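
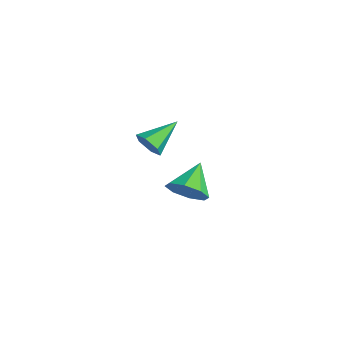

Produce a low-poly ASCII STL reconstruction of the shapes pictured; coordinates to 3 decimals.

solid 
facet normal 0.496 -0.672 -0.549
outer loop
vertex -1.627 -1.777 -1.05
vertex -2.059 -1.412 -1.887
vertex -1.214 -1.209 -1.372
endloop
endfacet
facet normal 0.361 0.247 0.899
outer loop
vertex -1.627 -1.777 -1.05
vertex -1.214 -1.209 -1.372
vertex -2.901 -0.268 -0.953
endloop
endfacet
facet normal 0.496 -0.673 -0.549
outer loop
vertex -1.214 -1.209 -1.372
vertex -2.059 -1.412 -1.887
vertex -1.295 -0.76 -1.996
endloop
endfacet
facet normal 0.517 0.725 0.455
outer loop
vertex -1.214 -1.209 -1.372
vertex -1.295 -0.76 -1.996
vertex -2.901 -0.268 -0.953
endloop
endfacet
facet normal 0.496 -0.673 -0.548
outer loop
vertex -1.295 -0.76 -1.996
vertex -2.059 -1.412 -1.887
vertex -1.823 -0.693 -2.556
endloop
endfacet
facet normal 0.231 0.968 -0.102
outer loop
vertex -1.295 -0.76 -1.996
vertex -1.823 -0.693 -2.556
vertex -2.901 -0.268 -0.953
endloop
endfacet
facet normal 0.496 -0.673 -0.549
outer loop
vertex -1.823 -0.693 -2.556
vertex -2.059 -1.412 -1.887
vertex -2.49 -1.047 -2.724
endloop
endfacet
facet normal -0.331 0.833 -0.443
outer loop
vertex -1.823 -0.693 -2.556
vertex -2.49 -1.047 -2.724
vertex -2.901 -0.268 -0.953
endloop
endfacet
facet normal 0.495 -0.673 -0.549
outer loop
vertex -2.49 -1.047 -2.724
vertex -2.059 -1.412 -1.887
vertex -2.904 -1.614 -2.402
endloop
endfacet
facet normal -0.838 0.401 -0.371
outer loop
vertex -2.49 -1.047 -2.724
vertex -2.904 -1.614 -2.402
vertex -2.901 -0.268 -0.953
endloop
endfacet
facet normal 0.496 -0.672 -0.550
outer loop
vertex -2.904 -1.614 -2.402
vertex -2.059 -1.412 -1.887
vertex -2.822 -2.064 -1.778
endloop
endfacet
facet normal -0.994 -0.078 0.074
outer loop
vertex -2.904 -1.614 -2.402
vertex -2.822 -2.064 -1.778
vertex -2.901 -0.268 -0.953
endloop
endfacet
facet normal 0.496 -0.673 -0.549
outer loop
vertex -2.822 -2.064 -1.778
vertex -2.059 -1.412 -1.887
vertex -2.294 -2.131 -1.218
endloop
endfacet
facet normal -0.708 -0.320 0.629
outer loop
vertex -2.822 -2.064 -1.778
vertex -2.294 -2.131 -1.218
vertex -2.901 -0.268 -0.953
endloop
endfacet
facet normal 0.495 -0.673 -0.549
outer loop
vertex -2.294 -2.131 -1.218
vertex -2.059 -1.412 -1.887
vertex -1.627 -1.777 -1.05
endloop
endfacet
facet normal -0.146 -0.186 0.972
outer loop
vertex -2.294 -2.131 -1.218
vertex -1.627 -1.777 -1.05
vertex -2.901 -0.268 -0.953
endloop
endfacet
facet normal 0.179 -0.886 -0.428
outer loop
vertex 0.502 -4.065 3.017
vertex 0.052 -4.369 3.459
vertex -0.175 -4.119 2.846
endloop
endfacet
facet normal 0.112 0.729 -0.675
outer loop
vertex 0.502 -4.065 3.017
vertex -0.175 -4.119 2.846
vertex -0.252 -2.871 4.181
endloop
endfacet
facet normal 0.179 -0.886 -0.428
outer loop
vertex -0.175 -4.119 2.846
vertex 0.052 -4.369 3.459
vertex -0.625 -4.423 3.288
endloop
endfacet
facet normal -0.762 0.451 -0.465
outer loop
vertex -0.175 -4.119 2.846
vertex -0.625 -4.423 3.288
vertex -0.252 -2.871 4.181
endloop
endfacet
facet normal 0.179 -0.886 -0.428
outer loop
vertex -0.625 -4.423 3.288
vertex 0.052 -4.369 3.459
vertex -0.398 -4.673 3.901
endloop
endfacet
facet normal -0.935 0.021 0.355
outer loop
vertex -0.625 -4.423 3.288
vertex -0.398 -4.673 3.901
vertex -0.252 -2.871 4.181
endloop
endfacet
facet normal 0.179 -0.886 -0.427
outer loop
vertex -0.398 -4.673 3.901
vertex 0.052 -4.369 3.459
vertex 0.278 -4.619 4.073
endloop
endfacet
facet normal -0.235 -0.131 0.963
outer loop
vertex -0.398 -4.673 3.901
vertex 0.278 -4.619 4.073
vertex -0.252 -2.871 4.181
endloop
endfacet
facet normal 0.179 -0.886 -0.427
outer loop
vertex 0.278 -4.619 4.073
vertex 0.052 -4.369 3.459
vertex 0.728 -4.315 3.631
endloop
endfacet
facet normal 0.640 0.148 0.754
outer loop
vertex 0.278 -4.619 4.073
vertex 0.728 -4.315 3.631
vertex -0.252 -2.871 4.181
endloop
endfacet
facet normal 0.179 -0.886 -0.427
outer loop
vertex 0.728 -4.315 3.631
vertex 0.052 -4.369 3.459
vertex 0.502 -4.065 3.017
endloop
endfacet
facet normal 0.814 0.577 -0.065
outer loop
vertex 0.728 -4.315 3.631
vertex 0.502 -4.065 3.017
vertex -0.252 -2.871 4.181
endloop
endfacet

endsolid


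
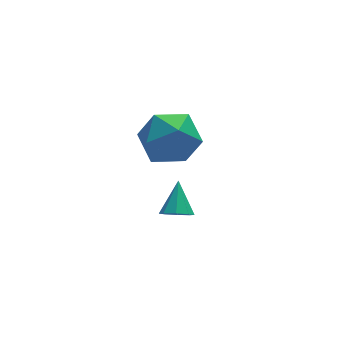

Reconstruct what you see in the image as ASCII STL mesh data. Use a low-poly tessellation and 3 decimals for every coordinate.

solid 
facet normal -0.296 -0.683 -0.667
outer loop
vertex -2.647 -2.091 0.677
vertex -2.908 -1.684 0.376
vertex -2.386 -1.912 0.378
endloop
endfacet
facet normal 0.800 -0.296 0.521
outer loop
vertex -2.647 -2.091 0.677
vertex -2.386 -1.912 0.378
vertex -2.532 -0.816 1.224
endloop
endfacet
facet normal -0.296 -0.683 -0.667
outer loop
vertex -2.386 -1.912 0.378
vertex -2.908 -1.684 0.376
vertex -2.43 -1.599 0.077
endloop
endfacet
facet normal 0.991 0.135 -0.004
outer loop
vertex -2.386 -1.912 0.378
vertex -2.43 -1.599 0.077
vertex -2.532 -0.816 1.224
endloop
endfacet
facet normal -0.296 -0.683 -0.668
outer loop
vertex -2.43 -1.599 0.077
vertex -2.908 -1.684 0.376
vertex -2.755 -1.336 -0.048
endloop
endfacet
facet normal 0.666 0.642 -0.379
outer loop
vertex -2.43 -1.599 0.077
vertex -2.755 -1.336 -0.048
vertex -2.532 -0.816 1.224
endloop
endfacet
facet normal -0.297 -0.683 -0.668
outer loop
vertex -2.755 -1.336 -0.048
vertex -2.908 -1.684 0.376
vertex -3.169 -1.276 0.075
endloop
endfacet
facet normal 0.021 0.924 -0.381
outer loop
vertex -2.755 -1.336 -0.048
vertex -3.169 -1.276 0.075
vertex -2.532 -0.816 1.224
endloop
endfacet
facet normal -0.295 -0.682 -0.669
outer loop
vertex -3.169 -1.276 0.075
vertex -2.908 -1.684 0.376
vertex -3.43 -1.456 0.374
endloop
endfacet
facet normal -0.575 0.818 -0.009
outer loop
vertex -3.169 -1.276 0.075
vertex -3.43 -1.456 0.374
vertex -2.532 -0.816 1.224
endloop
endfacet
facet normal -0.296 -0.683 -0.667
outer loop
vertex -3.43 -1.456 0.374
vertex -2.908 -1.684 0.376
vertex -3.386 -1.769 0.675
endloop
endfacet
facet normal -0.764 0.388 0.515
outer loop
vertex -3.43 -1.456 0.374
vertex -3.386 -1.769 0.675
vertex -2.532 -0.816 1.224
endloop
endfacet
facet normal -0.295 -0.684 -0.667
outer loop
vertex -3.386 -1.769 0.675
vertex -2.908 -1.684 0.376
vertex -3.061 -2.032 0.801
endloop
endfacet
facet normal -0.440 -0.118 0.890
outer loop
vertex -3.386 -1.769 0.675
vertex -3.061 -2.032 0.801
vertex -2.532 -0.816 1.224
endloop
endfacet
facet normal -0.297 -0.684 -0.667
outer loop
vertex -3.061 -2.032 0.801
vertex -2.908 -1.684 0.376
vertex -2.647 -2.091 0.677
endloop
endfacet
facet normal 0.210 -0.401 0.892
outer loop
vertex -3.061 -2.032 0.801
vertex -2.647 -2.091 0.677
vertex -2.532 -0.816 1.224
endloop
endfacet
facet normal -0.423 0.828 0.368
outer loop
vertex -2.628 3.005 0.337
vertex -2.087 2.804 1.412
vertex -1.523 3.471 0.56
endloop
endfacet
facet normal -0.309 0.891 -0.333
outer loop
vertex -2.628 3.005 0.337
vertex -1.523 3.471 0.56
vertex -1.77 2.979 -0.528
endloop
endfacet
facet normal -0.656 0.363 -0.662
outer loop
vertex -2.628 3.005 0.337
vertex -1.77 2.979 -0.528
vertex -2.486 2.008 -0.35
endloop
endfacet
facet normal -0.986 -0.028 -0.164
outer loop
vertex -2.628 3.005 0.337
vertex -2.486 2.008 -0.35
vertex -2.682 1.9 0.849
endloop
endfacet
facet normal -0.842 0.260 0.472
outer loop
vertex -2.628 3.005 0.337
vertex -2.682 1.9 0.849
vertex -2.087 2.804 1.412
endloop
endfacet
facet normal 0.391 0.802 -0.451
outer loop
vertex -1.77 2.979 -0.528
vertex -1.523 3.471 0.56
vertex -0.698 2.76 0.011
endloop
endfacet
facet normal 0.205 0.700 0.684
outer loop
vertex -1.523 3.471 0.56
vertex -2.087 2.804 1.412
vertex -0.894 2.652 1.21
endloop
endfacet
facet normal -0.474 -0.219 0.853
outer loop
vertex -2.087 2.804 1.412
vertex -2.682 1.9 0.849
vertex -1.61 1.681 1.388
endloop
endfacet
facet normal -0.708 -0.684 -0.177
outer loop
vertex -2.682 1.9 0.849
vertex -2.486 2.008 -0.35
vertex -1.857 1.189 0.3
endloop
endfacet
facet normal -0.173 -0.053 -0.983
outer loop
vertex -2.486 2.008 -0.35
vertex -1.77 2.979 -0.528
vertex -1.293 1.856 -0.552
endloop
endfacet
facet normal 0.986 0.028 0.164
outer loop
vertex -0.752 1.655 0.523
vertex -0.698 2.76 0.011
vertex -0.894 2.652 1.21
endloop
endfacet
facet normal 0.656 -0.363 0.662
outer loop
vertex -0.752 1.655 0.523
vertex -0.894 2.652 1.21
vertex -1.61 1.681 1.388
endloop
endfacet
facet normal 0.309 -0.891 0.333
outer loop
vertex -0.752 1.655 0.523
vertex -1.61 1.681 1.388
vertex -1.857 1.189 0.3
endloop
endfacet
facet normal 0.423 -0.828 -0.368
outer loop
vertex -0.752 1.655 0.523
vertex -1.857 1.189 0.3
vertex -1.293 1.856 -0.552
endloop
endfacet
facet normal 0.842 -0.260 -0.472
outer loop
vertex -0.752 1.655 0.523
vertex -1.293 1.856 -0.552
vertex -0.698 2.76 0.011
endloop
endfacet
facet normal 0.708 0.684 0.177
outer loop
vertex -0.894 2.652 1.21
vertex -0.698 2.76 0.011
vertex -1.523 3.471 0.56
endloop
endfacet
facet normal 0.173 0.053 0.983
outer loop
vertex -1.61 1.681 1.388
vertex -0.894 2.652 1.21
vertex -2.087 2.804 1.412
endloop
endfacet
facet normal -0.391 -0.802 0.451
outer loop
vertex -1.857 1.189 0.3
vertex -1.61 1.681 1.388
vertex -2.682 1.9 0.849
endloop
endfacet
facet normal -0.205 -0.700 -0.684
outer loop
vertex -1.293 1.856 -0.552
vertex -1.857 1.189 0.3
vertex -2.486 2.008 -0.35
endloop
endfacet
facet normal 0.474 0.219 -0.853
outer loop
vertex -0.698 2.76 0.011
vertex -1.293 1.856 -0.552
vertex -1.77 2.979 -0.528
endloop
endfacet

endsolid


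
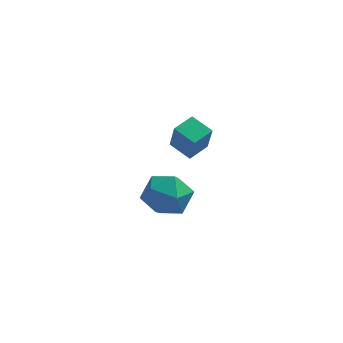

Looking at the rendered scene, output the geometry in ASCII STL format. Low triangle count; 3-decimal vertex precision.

solid 
facet normal -0.813 0.459 0.358
outer loop
vertex -0.777 0.339 1.441
vertex -0.242 1.121 1.652
vertex -1.035 0.852 0.197
endloop
endfacet
facet normal -0.551 -0.805 -0.218
outer loop
vertex -0.198 0.379 -0.172
vertex -0.777 0.339 1.441
vertex -1.035 0.852 0.197
endloop
endfacet
facet normal -0.813 0.459 0.358
outer loop
vertex -1.035 0.852 0.197
vertex -0.242 1.121 1.652
vertex -0.501 1.633 0.408
endloop
endfacet
facet normal -0.189 0.374 -0.908
outer loop
vertex -0.501 1.633 0.408
vertex -0.198 0.379 -0.172
vertex -1.035 0.852 0.197
endloop
endfacet
facet normal 0.189 -0.374 0.908
outer loop
vertex -0.777 0.339 1.441
vertex 0.595 0.648 1.283
vertex -0.242 1.121 1.652
endloop
endfacet
facet normal -0.550 -0.806 -0.217
outer loop
vertex 0.061 -0.133 1.072
vertex -0.777 0.339 1.441
vertex -0.198 0.379 -0.172
endloop
endfacet
facet normal 0.189 -0.374 0.908
outer loop
vertex 0.061 -0.133 1.072
vertex 0.595 0.648 1.283
vertex -0.777 0.339 1.441
endloop
endfacet
facet normal 0.551 0.806 0.217
outer loop
vertex -0.242 1.121 1.652
vertex 0.595 0.648 1.283
vertex -0.501 1.633 0.408
endloop
endfacet
facet normal -0.189 0.374 -0.908
outer loop
vertex 0.337 1.161 0.039
vertex -0.198 0.379 -0.172
vertex -0.501 1.633 0.408
endloop
endfacet
facet normal 0.550 0.806 0.218
outer loop
vertex -0.501 1.633 0.408
vertex 0.595 0.648 1.283
vertex 0.337 1.161 0.039
endloop
endfacet
facet normal 0.813 -0.459 -0.358
outer loop
vertex 0.337 1.161 0.039
vertex 0.061 -0.133 1.072
vertex -0.198 0.379 -0.172
endloop
endfacet
facet normal 0.813 -0.459 -0.358
outer loop
vertex 0.595 0.648 1.283
vertex 0.061 -0.133 1.072
vertex 0.337 1.161 0.039
endloop
endfacet
facet normal -0.893 0.450 -0.002
outer loop
vertex -1.935 2.996 -4.116
vertex -2.429 2.018 -3.861
vertex -2.084 2.705 -3.039
endloop
endfacet
facet normal -0.379 0.905 0.192
outer loop
vertex -1.935 2.996 -4.116
vertex -2.084 2.705 -3.039
vertex -1.117 3.179 -3.365
endloop
endfacet
facet normal 0.100 0.936 -0.337
outer loop
vertex -1.935 2.996 -4.116
vertex -1.117 3.179 -3.365
vertex -0.864 2.784 -4.387
endloop
endfacet
facet normal -0.118 0.500 -0.858
outer loop
vertex -1.935 2.996 -4.116
vertex -0.864 2.784 -4.387
vertex -1.674 2.067 -4.694
endloop
endfacet
facet normal -0.732 0.200 -0.652
outer loop
vertex -1.935 2.996 -4.116
vertex -1.674 2.067 -4.694
vertex -2.429 2.018 -3.861
endloop
endfacet
facet normal -0.053 0.637 0.769
outer loop
vertex -1.117 3.179 -3.365
vertex -2.084 2.705 -3.039
vertex -1.106 2.313 -2.646
endloop
endfacet
facet normal -0.885 -0.099 0.454
outer loop
vertex -2.084 2.705 -3.039
vertex -2.429 2.018 -3.861
vertex -1.916 1.596 -2.953
endloop
endfacet
facet normal -0.625 -0.503 -0.596
outer loop
vertex -2.429 2.018 -3.861
vertex -1.674 2.067 -4.694
vertex -1.663 1.201 -3.975
endloop
endfacet
facet normal 0.367 -0.017 -0.930
outer loop
vertex -1.674 2.067 -4.694
vertex -0.864 2.784 -4.387
vertex -0.696 1.675 -4.301
endloop
endfacet
facet normal 0.721 0.688 -0.087
outer loop
vertex -0.864 2.784 -4.387
vertex -1.117 3.179 -3.365
vertex -0.351 2.362 -3.479
endloop
endfacet
facet normal 0.118 -0.500 0.858
outer loop
vertex -0.845 1.384 -3.224
vertex -1.106 2.313 -2.646
vertex -1.916 1.596 -2.953
endloop
endfacet
facet normal -0.100 -0.936 0.337
outer loop
vertex -0.845 1.384 -3.224
vertex -1.916 1.596 -2.953
vertex -1.663 1.201 -3.975
endloop
endfacet
facet normal 0.379 -0.905 -0.192
outer loop
vertex -0.845 1.384 -3.224
vertex -1.663 1.201 -3.975
vertex -0.696 1.675 -4.301
endloop
endfacet
facet normal 0.893 -0.450 0.002
outer loop
vertex -0.845 1.384 -3.224
vertex -0.696 1.675 -4.301
vertex -0.351 2.362 -3.479
endloop
endfacet
facet normal 0.732 -0.200 0.652
outer loop
vertex -0.845 1.384 -3.224
vertex -0.351 2.362 -3.479
vertex -1.106 2.313 -2.646
endloop
endfacet
facet normal -0.367 0.017 0.930
outer loop
vertex -1.916 1.596 -2.953
vertex -1.106 2.313 -2.646
vertex -2.084 2.705 -3.039
endloop
endfacet
facet normal -0.721 -0.688 0.087
outer loop
vertex -1.663 1.201 -3.975
vertex -1.916 1.596 -2.953
vertex -2.429 2.018 -3.861
endloop
endfacet
facet normal 0.053 -0.637 -0.769
outer loop
vertex -0.696 1.675 -4.301
vertex -1.663 1.201 -3.975
vertex -1.674 2.067 -4.694
endloop
endfacet
facet normal 0.885 0.099 -0.454
outer loop
vertex -0.351 2.362 -3.479
vertex -0.696 1.675 -4.301
vertex -0.864 2.784 -4.387
endloop
endfacet
facet normal 0.625 0.503 0.596
outer loop
vertex -1.106 2.313 -2.646
vertex -0.351 2.362 -3.479
vertex -1.117 3.179 -3.365
endloop
endfacet

endsolid


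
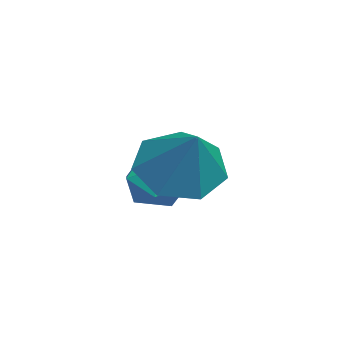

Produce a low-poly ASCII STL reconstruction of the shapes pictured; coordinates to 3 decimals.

solid 
facet normal -0.674 -0.193 -0.713
outer loop
vertex 2.31 2.452 -0.536
vertex 1.739 2.823 -0.097
vertex 2.236 3.141 -0.653
endloop
endfacet
facet normal 0.967 0.062 -0.247
outer loop
vertex 2.31 2.452 -0.536
vertex 2.236 3.141 -0.653
vertex 2.621 3.077 0.837
endloop
endfacet
facet normal -0.674 -0.194 -0.713
outer loop
vertex 2.236 3.141 -0.653
vertex 1.739 2.823 -0.097
vertex 1.787 3.591 -0.351
endloop
endfacet
facet normal 0.654 0.744 -0.137
outer loop
vertex 2.236 3.141 -0.653
vertex 1.787 3.591 -0.351
vertex 2.621 3.077 0.837
endloop
endfacet
facet normal -0.674 -0.194 -0.713
outer loop
vertex 1.787 3.591 -0.351
vertex 1.739 2.823 -0.097
vertex 1.303 3.463 0.141
endloop
endfacet
facet normal 0.096 0.936 0.338
outer loop
vertex 1.787 3.591 -0.351
vertex 1.303 3.463 0.141
vertex 2.621 3.077 0.837
endloop
endfacet
facet normal -0.673 -0.193 -0.714
outer loop
vertex 1.303 3.463 0.141
vertex 1.739 2.823 -0.097
vertex 1.146 2.853 0.454
endloop
endfacet
facet normal -0.288 0.495 0.820
outer loop
vertex 1.303 3.463 0.141
vertex 1.146 2.853 0.454
vertex 2.621 3.077 0.837
endloop
endfacet
facet normal -0.673 -0.194 -0.714
outer loop
vertex 1.146 2.853 0.454
vertex 1.739 2.823 -0.097
vertex 1.436 2.221 0.352
endloop
endfacet
facet normal -0.208 -0.248 0.946
outer loop
vertex 1.146 2.853 0.454
vertex 1.436 2.221 0.352
vertex 2.621 3.077 0.837
endloop
endfacet
facet normal -0.674 -0.193 -0.713
outer loop
vertex 1.436 2.221 0.352
vertex 1.739 2.823 -0.097
vertex 1.954 2.043 -0.089
endloop
endfacet
facet normal 0.276 -0.734 0.621
outer loop
vertex 1.436 2.221 0.352
vertex 1.954 2.043 -0.089
vertex 2.621 3.077 0.837
endloop
endfacet
facet normal -0.674 -0.193 -0.713
outer loop
vertex 1.954 2.043 -0.089
vertex 1.739 2.823 -0.097
vertex 2.31 2.452 -0.536
endloop
endfacet
facet normal 0.798 -0.596 0.090
outer loop
vertex 1.954 2.043 -0.089
vertex 2.31 2.452 -0.536
vertex 2.621 3.077 0.837
endloop
endfacet
facet normal 0.088 0.131 0.987
outer loop
vertex 0.338 2.849 -0.439
vertex 0.318 2.214 -0.353
vertex 0.881 2.507 -0.442
endloop
endfacet
facet normal 0.416 0.654 0.632
outer loop
vertex 0.338 2.849 -0.439
vertex 0.881 2.507 -0.442
vertex 0.795 2.976 -0.871
endloop
endfacet
facet normal -0.068 0.974 0.215
outer loop
vertex 0.338 2.849 -0.439
vertex 0.795 2.976 -0.871
vertex 0.179 2.972 -1.048
endloop
endfacet
facet normal -0.694 0.648 0.312
outer loop
vertex 0.338 2.849 -0.439
vertex 0.179 2.972 -1.048
vertex -0.117 2.501 -0.728
endloop
endfacet
facet normal -0.599 0.126 0.791
outer loop
vertex 0.338 2.849 -0.439
vertex -0.117 2.501 -0.728
vertex 0.318 2.214 -0.353
endloop
endfacet
facet normal 0.909 0.359 0.210
outer loop
vertex 0.795 2.976 -0.871
vertex 0.881 2.507 -0.442
vertex 1.057 2.419 -1.052
endloop
endfacet
facet normal 0.379 -0.489 0.786
outer loop
vertex 0.881 2.507 -0.442
vertex 0.318 2.214 -0.353
vertex 0.761 1.948 -0.732
endloop
endfacet
facet normal -0.731 -0.496 0.468
outer loop
vertex 0.318 2.214 -0.353
vertex -0.117 2.501 -0.728
vertex 0.145 1.944 -0.909
endloop
endfacet
facet normal -0.886 0.349 -0.306
outer loop
vertex -0.117 2.501 -0.728
vertex 0.179 2.972 -1.048
vertex 0.059 2.413 -1.338
endloop
endfacet
facet normal 0.128 0.876 -0.465
outer loop
vertex 0.179 2.972 -1.048
vertex 0.795 2.976 -0.871
vertex 0.622 2.706 -1.427
endloop
endfacet
facet normal 0.694 -0.648 -0.312
outer loop
vertex 0.602 2.071 -1.341
vertex 1.057 2.419 -1.052
vertex 0.761 1.948 -0.732
endloop
endfacet
facet normal 0.068 -0.974 -0.215
outer loop
vertex 0.602 2.071 -1.341
vertex 0.761 1.948 -0.732
vertex 0.145 1.944 -0.909
endloop
endfacet
facet normal -0.416 -0.654 -0.632
outer loop
vertex 0.602 2.071 -1.341
vertex 0.145 1.944 -0.909
vertex 0.059 2.413 -1.338
endloop
endfacet
facet normal -0.088 -0.131 -0.987
outer loop
vertex 0.602 2.071 -1.341
vertex 0.059 2.413 -1.338
vertex 0.622 2.706 -1.427
endloop
endfacet
facet normal 0.599 -0.126 -0.791
outer loop
vertex 0.602 2.071 -1.341
vertex 0.622 2.706 -1.427
vertex 1.057 2.419 -1.052
endloop
endfacet
facet normal 0.886 -0.349 0.306
outer loop
vertex 0.761 1.948 -0.732
vertex 1.057 2.419 -1.052
vertex 0.881 2.507 -0.442
endloop
endfacet
facet normal -0.128 -0.876 0.465
outer loop
vertex 0.145 1.944 -0.909
vertex 0.761 1.948 -0.732
vertex 0.318 2.214 -0.353
endloop
endfacet
facet normal -0.909 -0.359 -0.210
outer loop
vertex 0.059 2.413 -1.338
vertex 0.145 1.944 -0.909
vertex -0.117 2.501 -0.728
endloop
endfacet
facet normal -0.379 0.489 -0.786
outer loop
vertex 0.622 2.706 -1.427
vertex 0.059 2.413 -1.338
vertex 0.179 2.972 -1.048
endloop
endfacet
facet normal 0.731 0.496 -0.468
outer loop
vertex 1.057 2.419 -1.052
vertex 0.622 2.706 -1.427
vertex 0.795 2.976 -0.871
endloop
endfacet

endsolid


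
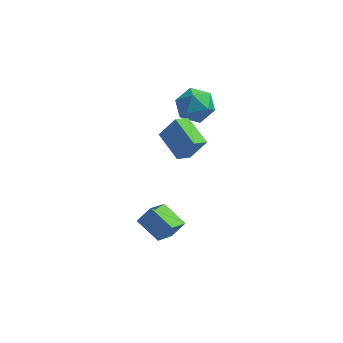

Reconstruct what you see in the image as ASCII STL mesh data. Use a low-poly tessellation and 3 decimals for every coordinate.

solid 
facet normal -0.571 0.174 0.802
outer loop
vertex 1.438 4.504 3.571
vertex 0.788 3.57 3.311
vertex 1.723 3.457 4.001
endloop
endfacet
facet normal 0.097 0.401 0.911
outer loop
vertex 1.438 4.504 3.571
vertex 1.723 3.457 4.001
vertex 2.556 4.169 3.599
endloop
endfacet
facet normal 0.253 0.879 0.405
outer loop
vertex 1.438 4.504 3.571
vertex 2.556 4.169 3.599
vertex 2.136 4.722 2.661
endloop
endfacet
facet normal -0.318 0.948 -0.017
outer loop
vertex 1.438 4.504 3.571
vertex 2.136 4.722 2.661
vertex 1.043 4.352 2.483
endloop
endfacet
facet normal -0.828 0.512 0.229
outer loop
vertex 1.438 4.504 3.571
vertex 1.043 4.352 2.483
vertex 0.788 3.57 3.311
endloop
endfacet
facet normal 0.535 -0.157 0.830
outer loop
vertex 2.556 4.169 3.599
vertex 1.723 3.457 4.001
vertex 2.597 3.028 3.357
endloop
endfacet
facet normal -0.546 -0.523 0.654
outer loop
vertex 1.723 3.457 4.001
vertex 0.788 3.57 3.311
vertex 1.504 2.658 3.179
endloop
endfacet
facet normal -0.961 0.024 -0.274
outer loop
vertex 0.788 3.57 3.311
vertex 1.043 4.352 2.483
vertex 1.084 3.211 2.241
endloop
endfacet
facet normal -0.137 0.728 -0.671
outer loop
vertex 1.043 4.352 2.483
vertex 2.136 4.722 2.661
vertex 1.917 3.923 1.839
endloop
endfacet
facet normal 0.787 0.616 0.011
outer loop
vertex 2.136 4.722 2.661
vertex 2.556 4.169 3.599
vertex 2.852 3.81 2.529
endloop
endfacet
facet normal 0.318 -0.948 0.017
outer loop
vertex 2.202 2.876 2.269
vertex 2.597 3.028 3.357
vertex 1.504 2.658 3.179
endloop
endfacet
facet normal -0.253 -0.879 -0.405
outer loop
vertex 2.202 2.876 2.269
vertex 1.504 2.658 3.179
vertex 1.084 3.211 2.241
endloop
endfacet
facet normal -0.097 -0.401 -0.911
outer loop
vertex 2.202 2.876 2.269
vertex 1.084 3.211 2.241
vertex 1.917 3.923 1.839
endloop
endfacet
facet normal 0.571 -0.174 -0.802
outer loop
vertex 2.202 2.876 2.269
vertex 1.917 3.923 1.839
vertex 2.852 3.81 2.529
endloop
endfacet
facet normal 0.828 -0.512 -0.229
outer loop
vertex 2.202 2.876 2.269
vertex 2.852 3.81 2.529
vertex 2.597 3.028 3.357
endloop
endfacet
facet normal 0.137 -0.728 0.671
outer loop
vertex 1.504 2.658 3.179
vertex 2.597 3.028 3.357
vertex 1.723 3.457 4.001
endloop
endfacet
facet normal -0.787 -0.616 -0.011
outer loop
vertex 1.084 3.211 2.241
vertex 1.504 2.658 3.179
vertex 0.788 3.57 3.311
endloop
endfacet
facet normal -0.535 0.157 -0.830
outer loop
vertex 1.917 3.923 1.839
vertex 1.084 3.211 2.241
vertex 1.043 4.352 2.483
endloop
endfacet
facet normal 0.546 0.523 -0.654
outer loop
vertex 2.852 3.81 2.529
vertex 1.917 3.923 1.839
vertex 2.136 4.722 2.661
endloop
endfacet
facet normal 0.961 -0.024 0.274
outer loop
vertex 2.597 3.028 3.357
vertex 2.852 3.81 2.529
vertex 2.556 4.169 3.599
endloop
endfacet
facet normal -0.591 -0.388 -0.707
outer loop
vertex -0.537 -0.862 -2.969
vertex -0.07 0.633 -4.18
vertex 0.728 -1.728 -3.551
endloop
endfacet
facet normal -0.235 -0.755 0.612
outer loop
vertex 1.39 -1.293 -2.76
vertex -0.537 -0.862 -2.969
vertex 0.728 -1.728 -3.551
endloop
endfacet
facet normal -0.591 -0.388 -0.707
outer loop
vertex 0.728 -1.728 -3.551
vertex -0.07 0.633 -4.18
vertex 1.195 -0.233 -4.763
endloop
endfacet
facet normal 0.771 -0.529 -0.355
outer loop
vertex 1.195 -0.233 -4.763
vertex 1.39 -1.293 -2.76
vertex 0.728 -1.728 -3.551
endloop
endfacet
facet normal -0.771 0.528 0.355
outer loop
vertex -0.537 -0.862 -2.969
vertex 0.592 1.068 -3.389
vertex -0.07 0.633 -4.18
endloop
endfacet
facet normal -0.235 -0.755 0.612
outer loop
vertex 0.125 -0.427 -2.177
vertex -0.537 -0.862 -2.969
vertex 1.39 -1.293 -2.76
endloop
endfacet
facet normal -0.771 0.528 0.355
outer loop
vertex 0.125 -0.427 -2.177
vertex 0.592 1.068 -3.389
vertex -0.537 -0.862 -2.969
endloop
endfacet
facet normal 0.235 0.755 -0.612
outer loop
vertex -0.07 0.633 -4.18
vertex 0.592 1.068 -3.389
vertex 1.195 -0.233 -4.763
endloop
endfacet
facet normal 0.771 -0.528 -0.355
outer loop
vertex 1.857 0.202 -3.971
vertex 1.39 -1.293 -2.76
vertex 1.195 -0.233 -4.763
endloop
endfacet
facet normal 0.236 0.755 -0.612
outer loop
vertex 1.195 -0.233 -4.763
vertex 0.592 1.068 -3.389
vertex 1.857 0.202 -3.971
endloop
endfacet
facet normal 0.591 0.388 0.707
outer loop
vertex 1.857 0.202 -3.971
vertex 0.125 -0.427 -2.177
vertex 1.39 -1.293 -2.76
endloop
endfacet
facet normal 0.591 0.388 0.707
outer loop
vertex 0.592 1.068 -3.389
vertex 0.125 -0.427 -2.177
vertex 1.857 0.202 -3.971
endloop
endfacet
facet normal -0.554 -0.141 -0.820
outer loop
vertex 1.403 0.292 1.639
vertex 0.236 1.628 2.197
vertex 1.972 1.0 1.133
endloop
endfacet
facet normal 0.627 -0.719 -0.300
outer loop
vertex 2.804 1.212 2.363
vertex 1.403 0.292 1.639
vertex 1.972 1.0 1.133
endloop
endfacet
facet normal -0.554 -0.142 -0.820
outer loop
vertex 1.972 1.0 1.133
vertex 0.236 1.628 2.197
vertex 0.805 2.336 1.69
endloop
endfacet
facet normal 0.547 0.681 -0.487
outer loop
vertex 0.805 2.336 1.69
vertex 2.804 1.212 2.363
vertex 1.972 1.0 1.133
endloop
endfacet
facet normal -0.547 -0.681 0.487
outer loop
vertex 1.403 0.292 1.639
vertex 1.068 1.84 3.427
vertex 0.236 1.628 2.197
endloop
endfacet
facet normal 0.627 -0.719 -0.300
outer loop
vertex 2.235 0.504 2.87
vertex 1.403 0.292 1.639
vertex 2.804 1.212 2.363
endloop
endfacet
facet normal -0.547 -0.681 0.487
outer loop
vertex 2.235 0.504 2.87
vertex 1.068 1.84 3.427
vertex 1.403 0.292 1.639
endloop
endfacet
facet normal -0.627 0.719 0.300
outer loop
vertex 0.236 1.628 2.197
vertex 1.068 1.84 3.427
vertex 0.805 2.336 1.69
endloop
endfacet
facet normal 0.547 0.681 -0.487
outer loop
vertex 1.637 2.548 2.921
vertex 2.804 1.212 2.363
vertex 0.805 2.336 1.69
endloop
endfacet
facet normal -0.627 0.719 0.300
outer loop
vertex 0.805 2.336 1.69
vertex 1.068 1.84 3.427
vertex 1.637 2.548 2.921
endloop
endfacet
facet normal 0.554 0.142 0.820
outer loop
vertex 1.637 2.548 2.921
vertex 2.235 0.504 2.87
vertex 2.804 1.212 2.363
endloop
endfacet
facet normal 0.554 0.142 0.821
outer loop
vertex 1.068 1.84 3.427
vertex 2.235 0.504 2.87
vertex 1.637 2.548 2.921
endloop
endfacet

endsolid


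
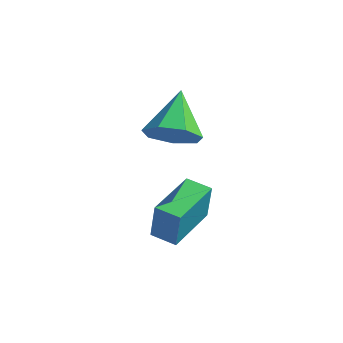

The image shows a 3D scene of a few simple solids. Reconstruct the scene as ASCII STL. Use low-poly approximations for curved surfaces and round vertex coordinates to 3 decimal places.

solid 
facet normal 0.299 -0.762 -0.574
outer loop
vertex 2.964 1.18 -0.723
vertex 2.491 0.61 -0.212
vertex 2.225 1.058 -0.946
endloop
endfacet
facet normal -0.015 0.897 -0.442
outer loop
vertex 2.964 1.18 -0.723
vertex 2.225 1.058 -0.946
vertex 1.989 1.89 0.752
endloop
endfacet
facet normal 0.300 -0.762 -0.574
outer loop
vertex 2.225 1.058 -0.946
vertex 2.491 0.61 -0.212
vertex 1.687 0.598 -0.616
endloop
endfacet
facet normal -0.725 0.574 -0.382
outer loop
vertex 2.225 1.058 -0.946
vertex 1.687 0.598 -0.616
vertex 1.989 1.89 0.752
endloop
endfacet
facet normal 0.300 -0.762 -0.574
outer loop
vertex 1.687 0.598 -0.616
vertex 2.491 0.61 -0.212
vertex 1.754 0.147 0.018
endloop
endfacet
facet normal -0.986 0.069 0.153
outer loop
vertex 1.687 0.598 -0.616
vertex 1.754 0.147 0.018
vertex 1.989 1.89 0.752
endloop
endfacet
facet normal 0.299 -0.762 -0.575
outer loop
vertex 1.754 0.147 0.018
vertex 2.491 0.61 -0.212
vertex 2.377 0.044 0.479
endloop
endfacet
facet normal -0.603 -0.239 0.761
outer loop
vertex 1.754 0.147 0.018
vertex 2.377 0.044 0.479
vertex 1.989 1.89 0.752
endloop
endfacet
facet normal 0.299 -0.762 -0.575
outer loop
vertex 2.377 0.044 0.479
vertex 2.491 0.61 -0.212
vertex 3.085 0.367 0.419
endloop
endfacet
facet normal 0.137 -0.117 0.984
outer loop
vertex 2.377 0.044 0.479
vertex 3.085 0.367 0.419
vertex 1.989 1.89 0.752
endloop
endfacet
facet normal 0.299 -0.762 -0.575
outer loop
vertex 3.085 0.367 0.419
vertex 2.491 0.61 -0.212
vertex 3.347 0.873 -0.116
endloop
endfacet
facet normal 0.674 0.342 0.654
outer loop
vertex 3.085 0.367 0.419
vertex 3.347 0.873 -0.116
vertex 1.989 1.89 0.752
endloop
endfacet
facet normal 0.299 -0.762 -0.574
outer loop
vertex 3.347 0.873 -0.116
vertex 2.491 0.61 -0.212
vertex 2.964 1.18 -0.723
endloop
endfacet
facet normal 0.607 0.794 0.019
outer loop
vertex 3.347 0.873 -0.116
vertex 2.964 1.18 -0.723
vertex 1.989 1.89 0.752
endloop
endfacet
facet normal -0.993 -0.031 0.117
outer loop
vertex 2.552 -0.432 -2.649
vertex 2.498 1.377 -2.631
vertex 2.398 -0.423 -3.949
endloop
endfacet
facet normal 0.030 -1.000 -0.010
outer loop
vertex 3.242 -0.397 -4.049
vertex 2.552 -0.432 -2.649
vertex 2.398 -0.423 -3.949
endloop
endfacet
facet normal -0.993 -0.031 0.117
outer loop
vertex 2.398 -0.423 -3.949
vertex 2.498 1.377 -2.631
vertex 2.344 1.386 -3.931
endloop
endfacet
facet normal -0.118 0.006 -0.993
outer loop
vertex 2.344 1.386 -3.931
vertex 3.242 -0.397 -4.049
vertex 2.398 -0.423 -3.949
endloop
endfacet
facet normal 0.118 -0.006 0.993
outer loop
vertex 2.552 -0.432 -2.649
vertex 3.342 1.403 -2.731
vertex 2.498 1.377 -2.631
endloop
endfacet
facet normal 0.030 -1.000 -0.010
outer loop
vertex 3.396 -0.406 -2.749
vertex 2.552 -0.432 -2.649
vertex 3.242 -0.397 -4.049
endloop
endfacet
facet normal 0.118 -0.006 0.993
outer loop
vertex 3.396 -0.406 -2.749
vertex 3.342 1.403 -2.731
vertex 2.552 -0.432 -2.649
endloop
endfacet
facet normal -0.030 1.000 0.010
outer loop
vertex 2.498 1.377 -2.631
vertex 3.342 1.403 -2.731
vertex 2.344 1.386 -3.931
endloop
endfacet
facet normal -0.118 0.006 -0.993
outer loop
vertex 3.188 1.412 -4.031
vertex 3.242 -0.397 -4.049
vertex 2.344 1.386 -3.931
endloop
endfacet
facet normal -0.030 1.000 0.010
outer loop
vertex 2.344 1.386 -3.931
vertex 3.342 1.403 -2.731
vertex 3.188 1.412 -4.031
endloop
endfacet
facet normal 0.993 0.031 -0.117
outer loop
vertex 3.188 1.412 -4.031
vertex 3.396 -0.406 -2.749
vertex 3.242 -0.397 -4.049
endloop
endfacet
facet normal 0.993 0.031 -0.117
outer loop
vertex 3.342 1.403 -2.731
vertex 3.396 -0.406 -2.749
vertex 3.188 1.412 -4.031
endloop
endfacet

endsolid


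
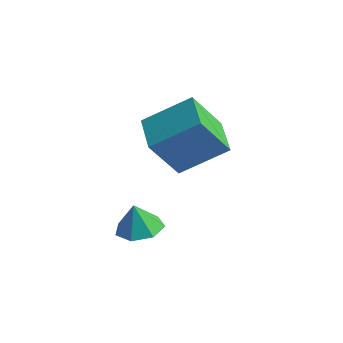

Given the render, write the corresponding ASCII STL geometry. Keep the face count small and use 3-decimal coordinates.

solid 
facet normal -0.756 0.637 0.153
outer loop
vertex 2.867 0.861 2.531
vertex 3.345 1.813 0.934
vertex 1.656 -0.32 1.465
endloop
endfacet
facet normal -0.249 -0.496 0.832
outer loop
vertex 2.835 -1.313 1.226
vertex 2.867 0.861 2.531
vertex 1.656 -0.32 1.465
endloop
endfacet
facet normal -0.756 0.637 0.153
outer loop
vertex 1.656 -0.32 1.465
vertex 3.345 1.813 0.934
vertex 2.134 0.632 -0.132
endloop
endfacet
facet normal -0.606 -0.591 -0.533
outer loop
vertex 2.134 0.632 -0.132
vertex 2.835 -1.313 1.226
vertex 1.656 -0.32 1.465
endloop
endfacet
facet normal 0.606 0.591 0.533
outer loop
vertex 2.867 0.861 2.531
vertex 4.524 0.82 0.695
vertex 3.345 1.813 0.934
endloop
endfacet
facet normal -0.249 -0.496 0.832
outer loop
vertex 4.046 -0.132 2.292
vertex 2.867 0.861 2.531
vertex 2.835 -1.313 1.226
endloop
endfacet
facet normal 0.606 0.591 0.533
outer loop
vertex 4.046 -0.132 2.292
vertex 4.524 0.82 0.695
vertex 2.867 0.861 2.531
endloop
endfacet
facet normal 0.249 0.496 -0.832
outer loop
vertex 3.345 1.813 0.934
vertex 4.524 0.82 0.695
vertex 2.134 0.632 -0.132
endloop
endfacet
facet normal -0.606 -0.591 -0.533
outer loop
vertex 3.313 -0.361 -0.371
vertex 2.835 -1.313 1.226
vertex 2.134 0.632 -0.132
endloop
endfacet
facet normal 0.249 0.496 -0.832
outer loop
vertex 2.134 0.632 -0.132
vertex 4.524 0.82 0.695
vertex 3.313 -0.361 -0.371
endloop
endfacet
facet normal 0.756 -0.637 -0.153
outer loop
vertex 3.313 -0.361 -0.371
vertex 4.046 -0.132 2.292
vertex 2.835 -1.313 1.226
endloop
endfacet
facet normal 0.756 -0.637 -0.153
outer loop
vertex 4.524 0.82 0.695
vertex 4.046 -0.132 2.292
vertex 3.313 -0.361 -0.371
endloop
endfacet
facet normal 0.151 0.090 -0.984
outer loop
vertex 3.38 -1.737 -2.75
vertex 2.566 -1.479 -2.851
vertex 3.265 -1.001 -2.7
endloop
endfacet
facet normal 0.723 0.066 0.688
outer loop
vertex 3.38 -1.737 -2.75
vertex 3.265 -1.001 -2.7
vertex 2.394 -1.581 -1.729
endloop
endfacet
facet normal 0.151 0.090 -0.984
outer loop
vertex 3.265 -1.001 -2.7
vertex 2.566 -1.479 -2.851
vertex 2.624 -0.625 -2.764
endloop
endfacet
facet normal 0.319 0.660 0.680
outer loop
vertex 3.265 -1.001 -2.7
vertex 2.624 -0.625 -2.764
vertex 2.394 -1.581 -1.729
endloop
endfacet
facet normal 0.152 0.090 -0.984
outer loop
vertex 2.624 -0.625 -2.764
vertex 2.566 -1.479 -2.851
vertex 1.939 -0.892 -2.894
endloop
endfacet
facet normal -0.389 0.718 0.577
outer loop
vertex 2.624 -0.625 -2.764
vertex 1.939 -0.892 -2.894
vertex 2.394 -1.581 -1.729
endloop
endfacet
facet normal 0.151 0.089 -0.984
outer loop
vertex 1.939 -0.892 -2.894
vertex 2.566 -1.479 -2.851
vertex 1.726 -1.6 -2.991
endloop
endfacet
facet normal -0.867 0.198 0.456
outer loop
vertex 1.939 -0.892 -2.894
vertex 1.726 -1.6 -2.991
vertex 2.394 -1.581 -1.729
endloop
endfacet
facet normal 0.151 0.090 -0.984
outer loop
vertex 1.726 -1.6 -2.991
vertex 2.566 -1.479 -2.851
vertex 2.146 -2.217 -2.983
endloop
endfacet
facet normal -0.757 -0.510 0.408
outer loop
vertex 1.726 -1.6 -2.991
vertex 2.146 -2.217 -2.983
vertex 2.394 -1.581 -1.729
endloop
endfacet
facet normal 0.151 0.090 -0.984
outer loop
vertex 2.146 -2.217 -2.983
vertex 2.566 -1.479 -2.851
vertex 2.882 -2.278 -2.876
endloop
endfacet
facet normal -0.141 -0.872 0.470
outer loop
vertex 2.146 -2.217 -2.983
vertex 2.882 -2.278 -2.876
vertex 2.394 -1.581 -1.729
endloop
endfacet
facet normal 0.151 0.090 -0.984
outer loop
vertex 2.882 -2.278 -2.876
vertex 2.566 -1.479 -2.851
vertex 3.38 -1.737 -2.75
endloop
endfacet
facet normal 0.518 -0.615 0.594
outer loop
vertex 2.882 -2.278 -2.876
vertex 3.38 -1.737 -2.75
vertex 2.394 -1.581 -1.729
endloop
endfacet

endsolid


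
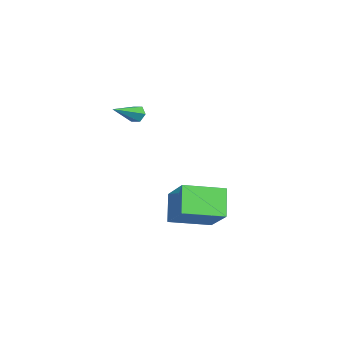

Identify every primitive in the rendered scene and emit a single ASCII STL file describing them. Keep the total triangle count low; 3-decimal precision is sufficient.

solid 
facet normal -0.571 -0.133 0.810
outer loop
vertex 0.459 2.913 -0.537
vertex -0.517 4.731 -0.928
vertex -1.009 1.865 -1.744
endloop
endfacet
facet normal 0.465 -0.866 0.186
outer loop
vertex -0.043 2.089 -3.112
vertex 0.459 2.913 -0.537
vertex -1.009 1.865 -1.744
endloop
endfacet
facet normal -0.571 -0.133 0.810
outer loop
vertex -1.009 1.865 -1.744
vertex -0.517 4.731 -0.928
vertex -1.985 3.683 -2.135
endloop
endfacet
facet normal -0.676 -0.483 -0.557
outer loop
vertex -1.985 3.683 -2.135
vertex -0.043 2.089 -3.112
vertex -1.009 1.865 -1.744
endloop
endfacet
facet normal 0.676 0.483 0.557
outer loop
vertex 0.459 2.913 -0.537
vertex 0.449 4.955 -2.296
vertex -0.517 4.731 -0.928
endloop
endfacet
facet normal 0.465 -0.866 0.186
outer loop
vertex 1.425 3.137 -1.905
vertex 0.459 2.913 -0.537
vertex -0.043 2.089 -3.112
endloop
endfacet
facet normal 0.676 0.483 0.557
outer loop
vertex 1.425 3.137 -1.905
vertex 0.449 4.955 -2.296
vertex 0.459 2.913 -0.537
endloop
endfacet
facet normal -0.465 0.866 -0.186
outer loop
vertex -0.517 4.731 -0.928
vertex 0.449 4.955 -2.296
vertex -1.985 3.683 -2.135
endloop
endfacet
facet normal -0.676 -0.483 -0.557
outer loop
vertex -1.019 3.907 -3.503
vertex -0.043 2.089 -3.112
vertex -1.985 3.683 -2.135
endloop
endfacet
facet normal -0.465 0.866 -0.186
outer loop
vertex -1.985 3.683 -2.135
vertex 0.449 4.955 -2.296
vertex -1.019 3.907 -3.503
endloop
endfacet
facet normal 0.571 0.133 -0.810
outer loop
vertex -1.019 3.907 -3.503
vertex 1.425 3.137 -1.905
vertex -0.043 2.089 -3.112
endloop
endfacet
facet normal 0.571 0.133 -0.810
outer loop
vertex 0.449 4.955 -2.296
vertex 1.425 3.137 -1.905
vertex -1.019 3.907 -3.503
endloop
endfacet
facet normal -0.820 0.419 -0.389
outer loop
vertex 0.054 0.848 3.049
vertex -0.232 0.615 3.401
vertex -0.04 1.078 3.495
endloop
endfacet
facet normal 0.732 0.656 -0.184
outer loop
vertex 0.054 0.848 3.049
vertex -0.04 1.078 3.495
vertex 1.152 -0.095 4.059
endloop
endfacet
facet normal -0.819 0.419 -0.392
outer loop
vertex -0.04 1.078 3.495
vertex -0.232 0.615 3.401
vertex -0.327 0.845 3.846
endloop
endfacet
facet normal 0.315 0.652 0.690
outer loop
vertex -0.04 1.078 3.495
vertex -0.327 0.845 3.846
vertex 1.152 -0.095 4.059
endloop
endfacet
facet normal -0.819 0.419 -0.392
outer loop
vertex -0.327 0.845 3.846
vertex -0.232 0.615 3.401
vertex -0.519 0.382 3.752
endloop
endfacet
facet normal -0.210 -0.110 0.971
outer loop
vertex -0.327 0.845 3.846
vertex -0.519 0.382 3.752
vertex 1.152 -0.095 4.059
endloop
endfacet
facet normal -0.819 0.421 -0.390
outer loop
vertex -0.519 0.382 3.752
vertex -0.232 0.615 3.401
vertex -0.425 0.152 3.306
endloop
endfacet
facet normal -0.318 -0.868 0.381
outer loop
vertex -0.519 0.382 3.752
vertex -0.425 0.152 3.306
vertex 1.152 -0.095 4.059
endloop
endfacet
facet normal -0.819 0.421 -0.389
outer loop
vertex -0.425 0.152 3.306
vertex -0.232 0.615 3.401
vertex -0.138 0.386 2.955
endloop
endfacet
facet normal 0.100 -0.864 -0.494
outer loop
vertex -0.425 0.152 3.306
vertex -0.138 0.386 2.955
vertex 1.152 -0.095 4.059
endloop
endfacet
facet normal -0.820 0.420 -0.388
outer loop
vertex -0.138 0.386 2.955
vertex -0.232 0.615 3.401
vertex 0.054 0.848 3.049
endloop
endfacet
facet normal 0.625 -0.102 -0.774
outer loop
vertex -0.138 0.386 2.955
vertex 0.054 0.848 3.049
vertex 1.152 -0.095 4.059
endloop
endfacet

endsolid


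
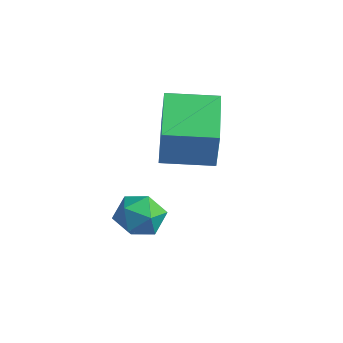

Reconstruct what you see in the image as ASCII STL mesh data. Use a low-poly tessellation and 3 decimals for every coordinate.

solid 
facet normal -0.502 0.769 -0.395
outer loop
vertex 2.037 -0.014 -4.434
vertex 1.31 -0.377 -4.216
vertex 1.695 0.148 -3.683
endloop
endfacet
facet normal 0.135 0.979 -0.150
outer loop
vertex 2.037 -0.014 -4.434
vertex 1.695 0.148 -3.683
vertex 2.524 0.024 -3.749
endloop
endfacet
facet normal 0.636 0.599 -0.486
outer loop
vertex 2.037 -0.014 -4.434
vertex 2.524 0.024 -3.749
vertex 2.652 -0.577 -4.323
endloop
endfacet
facet normal 0.310 0.154 -0.938
outer loop
vertex 2.037 -0.014 -4.434
vertex 2.652 -0.577 -4.323
vertex 1.902 -0.825 -4.612
endloop
endfacet
facet normal -0.394 0.259 -0.882
outer loop
vertex 2.037 -0.014 -4.434
vertex 1.902 -0.825 -4.612
vertex 1.31 -0.377 -4.216
endloop
endfacet
facet normal 0.166 0.822 0.545
outer loop
vertex 2.524 0.024 -3.749
vertex 1.695 0.148 -3.683
vertex 2.098 -0.315 -3.108
endloop
endfacet
facet normal -0.864 0.482 0.149
outer loop
vertex 1.695 0.148 -3.683
vertex 1.31 -0.377 -4.216
vertex 1.348 -0.563 -3.397
endloop
endfacet
facet normal -0.688 -0.344 -0.639
outer loop
vertex 1.31 -0.377 -4.216
vertex 1.902 -0.825 -4.612
vertex 1.476 -1.164 -3.971
endloop
endfacet
facet normal 0.451 -0.514 -0.730
outer loop
vertex 1.902 -0.825 -4.612
vertex 2.652 -0.577 -4.323
vertex 2.305 -1.288 -4.037
endloop
endfacet
facet normal 0.978 0.207 0.002
outer loop
vertex 2.652 -0.577 -4.323
vertex 2.524 0.024 -3.749
vertex 2.69 -0.763 -3.504
endloop
endfacet
facet normal -0.310 -0.154 0.938
outer loop
vertex 1.963 -1.126 -3.286
vertex 2.098 -0.315 -3.108
vertex 1.348 -0.563 -3.397
endloop
endfacet
facet normal -0.636 -0.599 0.486
outer loop
vertex 1.963 -1.126 -3.286
vertex 1.348 -0.563 -3.397
vertex 1.476 -1.164 -3.971
endloop
endfacet
facet normal -0.135 -0.979 0.150
outer loop
vertex 1.963 -1.126 -3.286
vertex 1.476 -1.164 -3.971
vertex 2.305 -1.288 -4.037
endloop
endfacet
facet normal 0.502 -0.769 0.395
outer loop
vertex 1.963 -1.126 -3.286
vertex 2.305 -1.288 -4.037
vertex 2.69 -0.763 -3.504
endloop
endfacet
facet normal 0.394 -0.259 0.882
outer loop
vertex 1.963 -1.126 -3.286
vertex 2.69 -0.763 -3.504
vertex 2.098 -0.315 -3.108
endloop
endfacet
facet normal -0.451 0.514 0.730
outer loop
vertex 1.348 -0.563 -3.397
vertex 2.098 -0.315 -3.108
vertex 1.695 0.148 -3.683
endloop
endfacet
facet normal -0.978 -0.207 -0.002
outer loop
vertex 1.476 -1.164 -3.971
vertex 1.348 -0.563 -3.397
vertex 1.31 -0.377 -4.216
endloop
endfacet
facet normal -0.166 -0.822 -0.545
outer loop
vertex 2.305 -1.288 -4.037
vertex 1.476 -1.164 -3.971
vertex 1.902 -0.825 -4.612
endloop
endfacet
facet normal 0.864 -0.482 -0.149
outer loop
vertex 2.69 -0.763 -3.504
vertex 2.305 -1.288 -4.037
vertex 2.652 -0.577 -4.323
endloop
endfacet
facet normal 0.688 0.344 0.639
outer loop
vertex 2.098 -0.315 -3.108
vertex 2.69 -0.763 -3.504
vertex 2.524 0.024 -3.749
endloop
endfacet
facet normal -0.695 -0.717 0.063
outer loop
vertex 2.527 -0.201 -0.345
vertex 1.194 1.137 0.179
vertex 2.173 0.015 -1.797
endloop
endfacet
facet normal 0.680 -0.683 -0.267
outer loop
vertex 3.306 1.183 -1.899
vertex 2.527 -0.201 -0.345
vertex 2.173 0.015 -1.797
endloop
endfacet
facet normal -0.695 -0.717 0.063
outer loop
vertex 2.173 0.015 -1.797
vertex 1.194 1.137 0.179
vertex 0.84 1.353 -1.273
endloop
endfacet
facet normal -0.234 0.143 -0.962
outer loop
vertex 0.84 1.353 -1.273
vertex 3.306 1.183 -1.899
vertex 2.173 0.015 -1.797
endloop
endfacet
facet normal 0.234 -0.143 0.962
outer loop
vertex 2.527 -0.201 -0.345
vertex 2.327 2.305 0.077
vertex 1.194 1.137 0.179
endloop
endfacet
facet normal 0.680 -0.683 -0.267
outer loop
vertex 3.66 0.967 -0.447
vertex 2.527 -0.201 -0.345
vertex 3.306 1.183 -1.899
endloop
endfacet
facet normal 0.234 -0.143 0.962
outer loop
vertex 3.66 0.967 -0.447
vertex 2.327 2.305 0.077
vertex 2.527 -0.201 -0.345
endloop
endfacet
facet normal -0.680 0.683 0.267
outer loop
vertex 1.194 1.137 0.179
vertex 2.327 2.305 0.077
vertex 0.84 1.353 -1.273
endloop
endfacet
facet normal -0.234 0.143 -0.962
outer loop
vertex 1.973 2.521 -1.375
vertex 3.306 1.183 -1.899
vertex 0.84 1.353 -1.273
endloop
endfacet
facet normal -0.680 0.683 0.267
outer loop
vertex 0.84 1.353 -1.273
vertex 2.327 2.305 0.077
vertex 1.973 2.521 -1.375
endloop
endfacet
facet normal 0.695 0.717 -0.063
outer loop
vertex 1.973 2.521 -1.375
vertex 3.66 0.967 -0.447
vertex 3.306 1.183 -1.899
endloop
endfacet
facet normal 0.695 0.717 -0.063
outer loop
vertex 2.327 2.305 0.077
vertex 3.66 0.967 -0.447
vertex 1.973 2.521 -1.375
endloop
endfacet

endsolid


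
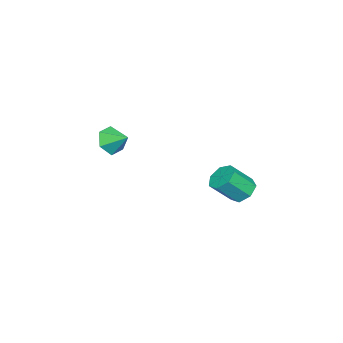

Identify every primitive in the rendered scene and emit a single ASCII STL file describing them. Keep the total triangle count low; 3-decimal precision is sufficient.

solid 
facet normal -0.190 -0.856 -0.480
outer loop
vertex -2.667 -3.08 -3.226
vertex -3.216 -3.357 -2.515
vertex -3.584 -2.873 -3.233
endloop
endfacet
facet normal 0.198 0.862 -0.467
outer loop
vertex -2.667 -3.08 -3.226
vertex -3.584 -2.873 -3.233
vertex -2.984 -2.303 -1.925
endloop
endfacet
facet normal -0.190 -0.856 -0.480
outer loop
vertex -3.584 -2.873 -3.233
vertex -3.216 -3.357 -2.515
vertex -4.133 -3.15 -2.522
endloop
endfacet
facet normal -0.554 0.826 -0.106
outer loop
vertex -3.584 -2.873 -3.233
vertex -4.133 -3.15 -2.522
vertex -2.984 -2.303 -1.925
endloop
endfacet
facet normal -0.190 -0.857 -0.480
outer loop
vertex -4.133 -3.15 -2.522
vertex -3.216 -3.357 -2.515
vertex -3.766 -3.633 -1.805
endloop
endfacet
facet normal -0.647 0.437 0.625
outer loop
vertex -4.133 -3.15 -2.522
vertex -3.766 -3.633 -1.805
vertex -2.984 -2.303 -1.925
endloop
endfacet
facet normal -0.189 -0.857 -0.480
outer loop
vertex -3.766 -3.633 -1.805
vertex -3.216 -3.357 -2.515
vertex -2.849 -3.84 -1.797
endloop
endfacet
facet normal 0.010 0.084 0.996
outer loop
vertex -3.766 -3.633 -1.805
vertex -2.849 -3.84 -1.797
vertex -2.984 -2.303 -1.925
endloop
endfacet
facet normal -0.190 -0.857 -0.479
outer loop
vertex -2.849 -3.84 -1.797
vertex -3.216 -3.357 -2.515
vertex -2.3 -3.564 -2.508
endloop
endfacet
facet normal 0.763 0.120 0.635
outer loop
vertex -2.849 -3.84 -1.797
vertex -2.3 -3.564 -2.508
vertex -2.984 -2.303 -1.925
endloop
endfacet
facet normal -0.190 -0.856 -0.480
outer loop
vertex -2.3 -3.564 -2.508
vertex -3.216 -3.357 -2.515
vertex -2.667 -3.08 -3.226
endloop
endfacet
facet normal 0.856 0.508 -0.095
outer loop
vertex -2.3 -3.564 -2.508
vertex -2.667 -3.08 -3.226
vertex -2.984 -2.303 -1.925
endloop
endfacet
facet normal -0.446 0.532 -0.720
outer loop
vertex -2.839 3.339 -5.059
vertex -3.172 3.855 -4.471
vertex -2.43 3.926 -4.878
endloop
endfacet
facet normal 0.703 -0.289 -0.650
outer loop
vertex -2.839 3.339 -5.059
vertex -2.43 3.926 -4.878
vertex -2.094 2.45 -3.857
endloop
endfacet
facet normal 0.702 -0.290 -0.650
outer loop
vertex -2.094 2.45 -3.857
vertex -2.43 3.926 -4.878
vertex -1.685 3.037 -3.677
endloop
endfacet
facet normal 0.447 -0.532 0.719
outer loop
vertex -2.094 2.45 -3.857
vertex -1.685 3.037 -3.677
vertex -2.428 2.965 -3.269
endloop
endfacet
facet normal -0.446 0.532 -0.720
outer loop
vertex -2.43 3.926 -4.878
vertex -3.172 3.855 -4.471
vertex -2.58 4.459 -4.391
endloop
endfacet
facet normal 0.872 0.441 -0.214
outer loop
vertex -2.43 3.926 -4.878
vertex -2.58 4.459 -4.391
vertex -1.685 3.037 -3.677
endloop
endfacet
facet normal 0.872 0.441 -0.214
outer loop
vertex -1.685 3.037 -3.677
vertex -2.58 4.459 -4.391
vertex -1.835 3.57 -3.189
endloop
endfacet
facet normal 0.446 -0.533 0.719
outer loop
vertex -1.685 3.037 -3.677
vertex -1.835 3.57 -3.189
vertex -2.428 2.965 -3.269
endloop
endfacet
facet normal -0.446 0.532 -0.720
outer loop
vertex -2.58 4.459 -4.391
vertex -3.172 3.855 -4.471
vertex -3.176 4.537 -3.964
endloop
endfacet
facet normal 0.384 0.840 0.383
outer loop
vertex -2.58 4.459 -4.391
vertex -3.176 4.537 -3.964
vertex -1.835 3.57 -3.189
endloop
endfacet
facet normal 0.384 0.840 0.383
outer loop
vertex -1.835 3.57 -3.189
vertex -3.176 4.537 -3.964
vertex -2.432 3.648 -2.762
endloop
endfacet
facet normal 0.446 -0.532 0.720
outer loop
vertex -1.835 3.57 -3.189
vertex -2.432 3.648 -2.762
vertex -2.428 2.965 -3.269
endloop
endfacet
facet normal -0.446 0.532 -0.719
outer loop
vertex -3.176 4.537 -3.964
vertex -3.172 3.855 -4.471
vertex -3.77 4.101 -3.918
endloop
endfacet
facet normal -0.392 0.607 0.691
outer loop
vertex -3.176 4.537 -3.964
vertex -3.77 4.101 -3.918
vertex -2.432 3.648 -2.762
endloop
endfacet
facet normal -0.393 0.606 0.692
outer loop
vertex -2.432 3.648 -2.762
vertex -3.77 4.101 -3.918
vertex -3.025 3.212 -2.717
endloop
endfacet
facet normal 0.446 -0.532 0.720
outer loop
vertex -2.432 3.648 -2.762
vertex -3.025 3.212 -2.717
vertex -2.428 2.965 -3.269
endloop
endfacet
facet normal -0.447 0.532 -0.720
outer loop
vertex -3.77 4.101 -3.918
vertex -3.172 3.855 -4.471
vertex -3.913 3.479 -4.289
endloop
endfacet
facet normal -0.874 -0.085 0.479
outer loop
vertex -3.77 4.101 -3.918
vertex -3.913 3.479 -4.289
vertex -3.025 3.212 -2.717
endloop
endfacet
facet normal -0.874 -0.085 0.479
outer loop
vertex -3.025 3.212 -2.717
vertex -3.913 3.479 -4.289
vertex -3.168 2.59 -3.088
endloop
endfacet
facet normal 0.446 -0.532 0.720
outer loop
vertex -3.025 3.212 -2.717
vertex -3.168 2.59 -3.088
vertex -2.428 2.965 -3.269
endloop
endfacet
facet normal -0.447 0.533 -0.719
outer loop
vertex -3.913 3.479 -4.289
vertex -3.172 3.855 -4.471
vertex -3.499 3.141 -4.797
endloop
endfacet
facet normal -0.697 -0.711 -0.094
outer loop
vertex -3.913 3.479 -4.289
vertex -3.499 3.141 -4.797
vertex -3.168 2.59 -3.088
endloop
endfacet
facet normal -0.696 -0.711 -0.094
outer loop
vertex -3.168 2.59 -3.088
vertex -3.499 3.141 -4.797
vertex -2.754 2.252 -3.595
endloop
endfacet
facet normal 0.446 -0.533 0.719
outer loop
vertex -3.168 2.59 -3.088
vertex -2.754 2.252 -3.595
vertex -2.428 2.965 -3.269
endloop
endfacet
facet normal -0.445 0.533 -0.720
outer loop
vertex -3.499 3.141 -4.797
vertex -3.172 3.855 -4.471
vertex -2.839 3.339 -5.059
endloop
endfacet
facet normal 0.004 -0.803 -0.596
outer loop
vertex -3.499 3.141 -4.797
vertex -2.839 3.339 -5.059
vertex -2.754 2.252 -3.595
endloop
endfacet
facet normal 0.004 -0.803 -0.596
outer loop
vertex -2.754 2.252 -3.595
vertex -2.839 3.339 -5.059
vertex -2.094 2.45 -3.857
endloop
endfacet
facet normal 0.445 -0.533 0.720
outer loop
vertex -2.754 2.252 -3.595
vertex -2.094 2.45 -3.857
vertex -2.428 2.965 -3.269
endloop
endfacet

endsolid


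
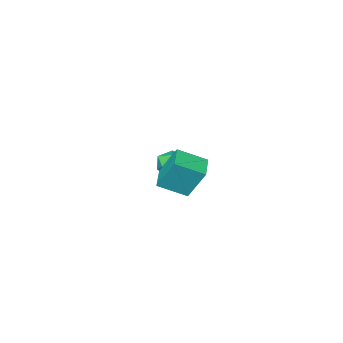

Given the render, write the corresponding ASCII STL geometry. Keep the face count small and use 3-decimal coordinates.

solid 
facet normal -0.727 0.528 -0.438
outer loop
vertex 2.752 3.167 3.015
vertex 3.576 4.103 2.775
vertex 3.174 2.37 1.354
endloop
endfacet
facet normal -0.648 -0.738 0.189
outer loop
vertex 4.324 1.537 2.045
vertex 2.752 3.167 3.015
vertex 3.174 2.37 1.354
endloop
endfacet
facet normal -0.729 0.527 -0.437
outer loop
vertex 3.174 2.37 1.354
vertex 3.576 4.103 2.775
vertex 3.997 3.307 1.113
endloop
endfacet
facet normal 0.223 -0.422 -0.879
outer loop
vertex 3.997 3.307 1.113
vertex 4.324 1.537 2.045
vertex 3.174 2.37 1.354
endloop
endfacet
facet normal -0.223 0.422 0.879
outer loop
vertex 2.752 3.167 3.015
vertex 4.726 3.27 3.466
vertex 3.576 4.103 2.775
endloop
endfacet
facet normal -0.648 -0.738 0.189
outer loop
vertex 3.903 2.333 3.707
vertex 2.752 3.167 3.015
vertex 4.324 1.537 2.045
endloop
endfacet
facet normal -0.223 0.422 0.879
outer loop
vertex 3.903 2.333 3.707
vertex 4.726 3.27 3.466
vertex 2.752 3.167 3.015
endloop
endfacet
facet normal 0.648 0.738 -0.189
outer loop
vertex 3.576 4.103 2.775
vertex 4.726 3.27 3.466
vertex 3.997 3.307 1.113
endloop
endfacet
facet normal 0.223 -0.422 -0.879
outer loop
vertex 5.148 2.473 1.805
vertex 4.324 1.537 2.045
vertex 3.997 3.307 1.113
endloop
endfacet
facet normal 0.648 0.738 -0.189
outer loop
vertex 3.997 3.307 1.113
vertex 4.726 3.27 3.466
vertex 5.148 2.473 1.805
endloop
endfacet
facet normal 0.728 -0.528 0.437
outer loop
vertex 5.148 2.473 1.805
vertex 3.903 2.333 3.707
vertex 4.324 1.537 2.045
endloop
endfacet
facet normal 0.728 -0.527 0.438
outer loop
vertex 4.726 3.27 3.466
vertex 3.903 2.333 3.707
vertex 5.148 2.473 1.805
endloop
endfacet
facet normal -0.943 0.318 -0.101
outer loop
vertex -0.149 -2.505 -1.461
vertex -0.44 -3.281 -1.188
vertex -0.287 -2.644 -0.611
endloop
endfacet
facet normal -0.506 0.861 0.059
outer loop
vertex -0.149 -2.505 -1.461
vertex -0.287 -2.644 -0.611
vertex 0.423 -2.209 -0.872
endloop
endfacet
facet normal -0.003 0.895 -0.446
outer loop
vertex -0.149 -2.505 -1.461
vertex 0.423 -2.209 -0.872
vertex 0.708 -2.576 -1.61
endloop
endfacet
facet normal -0.129 0.375 -0.918
outer loop
vertex -0.149 -2.505 -1.461
vertex 0.708 -2.576 -1.61
vertex 0.175 -3.239 -1.806
endloop
endfacet
facet normal -0.709 0.018 -0.705
outer loop
vertex -0.149 -2.505 -1.461
vertex 0.175 -3.239 -1.806
vertex -0.44 -3.281 -1.188
endloop
endfacet
facet normal -0.186 0.711 0.678
outer loop
vertex 0.423 -2.209 -0.872
vertex -0.287 -2.644 -0.611
vertex 0.485 -2.801 -0.234
endloop
endfacet
facet normal -0.892 -0.167 0.421
outer loop
vertex -0.287 -2.644 -0.611
vertex -0.44 -3.281 -1.188
vertex -0.048 -3.464 -0.43
endloop
endfacet
facet normal -0.514 -0.653 -0.556
outer loop
vertex -0.44 -3.281 -1.188
vertex 0.175 -3.239 -1.806
vertex 0.237 -3.831 -1.168
endloop
endfacet
facet normal 0.425 -0.075 -0.902
outer loop
vertex 0.175 -3.239 -1.806
vertex 0.708 -2.576 -1.61
vertex 0.947 -3.396 -1.429
endloop
endfacet
facet normal 0.627 0.767 -0.139
outer loop
vertex 0.708 -2.576 -1.61
vertex 0.423 -2.209 -0.872
vertex 1.1 -2.759 -0.852
endloop
endfacet
facet normal 0.129 -0.375 0.918
outer loop
vertex 0.809 -3.535 -0.579
vertex 0.485 -2.801 -0.234
vertex -0.048 -3.464 -0.43
endloop
endfacet
facet normal 0.003 -0.895 0.446
outer loop
vertex 0.809 -3.535 -0.579
vertex -0.048 -3.464 -0.43
vertex 0.237 -3.831 -1.168
endloop
endfacet
facet normal 0.506 -0.861 -0.059
outer loop
vertex 0.809 -3.535 -0.579
vertex 0.237 -3.831 -1.168
vertex 0.947 -3.396 -1.429
endloop
endfacet
facet normal 0.943 -0.318 0.101
outer loop
vertex 0.809 -3.535 -0.579
vertex 0.947 -3.396 -1.429
vertex 1.1 -2.759 -0.852
endloop
endfacet
facet normal 0.709 -0.018 0.705
outer loop
vertex 0.809 -3.535 -0.579
vertex 1.1 -2.759 -0.852
vertex 0.485 -2.801 -0.234
endloop
endfacet
facet normal -0.425 0.075 0.902
outer loop
vertex -0.048 -3.464 -0.43
vertex 0.485 -2.801 -0.234
vertex -0.287 -2.644 -0.611
endloop
endfacet
facet normal -0.627 -0.767 0.139
outer loop
vertex 0.237 -3.831 -1.168
vertex -0.048 -3.464 -0.43
vertex -0.44 -3.281 -1.188
endloop
endfacet
facet normal 0.186 -0.711 -0.678
outer loop
vertex 0.947 -3.396 -1.429
vertex 0.237 -3.831 -1.168
vertex 0.175 -3.239 -1.806
endloop
endfacet
facet normal 0.892 0.167 -0.421
outer loop
vertex 1.1 -2.759 -0.852
vertex 0.947 -3.396 -1.429
vertex 0.708 -2.576 -1.61
endloop
endfacet
facet normal 0.514 0.653 0.556
outer loop
vertex 0.485 -2.801 -0.234
vertex 1.1 -2.759 -0.852
vertex 0.423 -2.209 -0.872
endloop
endfacet

endsolid


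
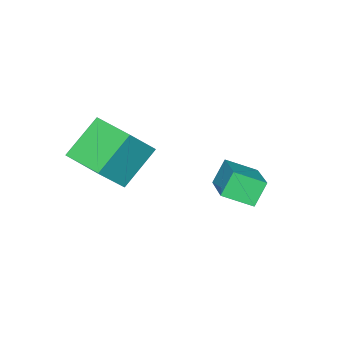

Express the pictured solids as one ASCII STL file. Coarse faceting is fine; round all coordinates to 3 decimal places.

solid 
facet normal -0.655 0.118 -0.746
outer loop
vertex -0.395 -2.313 1.675
vertex -0.131 -0.725 1.694
vertex 0.895 -2.513 0.51
endloop
endfacet
facet normal -0.163 -0.986 -0.012
outer loop
vertex 1.911 -2.695 1.666
vertex -0.395 -2.313 1.675
vertex 0.895 -2.513 0.51
endloop
endfacet
facet normal -0.656 0.117 -0.746
outer loop
vertex 0.895 -2.513 0.51
vertex -0.131 -0.725 1.694
vertex 1.159 -0.925 0.528
endloop
endfacet
facet normal 0.737 -0.115 -0.666
outer loop
vertex 1.159 -0.925 0.528
vertex 1.911 -2.695 1.666
vertex 0.895 -2.513 0.51
endloop
endfacet
facet normal -0.737 0.115 0.666
outer loop
vertex -0.395 -2.313 1.675
vertex 0.885 -0.907 2.85
vertex -0.131 -0.725 1.694
endloop
endfacet
facet normal -0.163 -0.986 -0.012
outer loop
vertex 0.621 -2.495 2.832
vertex -0.395 -2.313 1.675
vertex 1.911 -2.695 1.666
endloop
endfacet
facet normal -0.737 0.115 0.666
outer loop
vertex 0.621 -2.495 2.832
vertex 0.885 -0.907 2.85
vertex -0.395 -2.313 1.675
endloop
endfacet
facet normal 0.163 0.986 0.012
outer loop
vertex -0.131 -0.725 1.694
vertex 0.885 -0.907 2.85
vertex 1.159 -0.925 0.528
endloop
endfacet
facet normal 0.737 -0.115 -0.666
outer loop
vertex 2.175 -1.107 1.685
vertex 1.911 -2.695 1.666
vertex 1.159 -0.925 0.528
endloop
endfacet
facet normal 0.163 0.986 0.012
outer loop
vertex 1.159 -0.925 0.528
vertex 0.885 -0.907 2.85
vertex 2.175 -1.107 1.685
endloop
endfacet
facet normal 0.656 -0.118 0.746
outer loop
vertex 2.175 -1.107 1.685
vertex 0.621 -2.495 2.832
vertex 1.911 -2.695 1.666
endloop
endfacet
facet normal 0.656 -0.117 0.746
outer loop
vertex 0.885 -0.907 2.85
vertex 0.621 -2.495 2.832
vertex 2.175 -1.107 1.685
endloop
endfacet
facet normal -0.537 0.735 -0.414
outer loop
vertex -3.112 1.077 -0.187
vertex -1.906 2.337 0.487
vertex -2.562 1.003 -1.031
endloop
endfacet
facet normal -0.645 -0.674 -0.361
outer loop
vertex -1.934 0.143 -0.547
vertex -3.112 1.077 -0.187
vertex -2.562 1.003 -1.031
endloop
endfacet
facet normal -0.537 0.735 -0.414
outer loop
vertex -2.562 1.003 -1.031
vertex -1.906 2.337 0.487
vertex -1.356 2.263 -0.357
endloop
endfacet
facet normal 0.544 -0.073 -0.836
outer loop
vertex -1.356 2.263 -0.357
vertex -1.934 0.143 -0.547
vertex -2.562 1.003 -1.031
endloop
endfacet
facet normal -0.544 0.073 0.836
outer loop
vertex -3.112 1.077 -0.187
vertex -1.278 1.477 0.971
vertex -1.906 2.337 0.487
endloop
endfacet
facet normal -0.645 -0.674 -0.361
outer loop
vertex -2.484 0.217 0.297
vertex -3.112 1.077 -0.187
vertex -1.934 0.143 -0.547
endloop
endfacet
facet normal -0.544 0.073 0.836
outer loop
vertex -2.484 0.217 0.297
vertex -1.278 1.477 0.971
vertex -3.112 1.077 -0.187
endloop
endfacet
facet normal 0.645 0.674 0.361
outer loop
vertex -1.906 2.337 0.487
vertex -1.278 1.477 0.971
vertex -1.356 2.263 -0.357
endloop
endfacet
facet normal 0.544 -0.073 -0.836
outer loop
vertex -0.728 1.403 0.127
vertex -1.934 0.143 -0.547
vertex -1.356 2.263 -0.357
endloop
endfacet
facet normal 0.645 0.674 0.361
outer loop
vertex -1.356 2.263 -0.357
vertex -1.278 1.477 0.971
vertex -0.728 1.403 0.127
endloop
endfacet
facet normal 0.537 -0.735 0.414
outer loop
vertex -0.728 1.403 0.127
vertex -2.484 0.217 0.297
vertex -1.934 0.143 -0.547
endloop
endfacet
facet normal 0.537 -0.735 0.414
outer loop
vertex -1.278 1.477 0.971
vertex -2.484 0.217 0.297
vertex -0.728 1.403 0.127
endloop
endfacet

endsolid


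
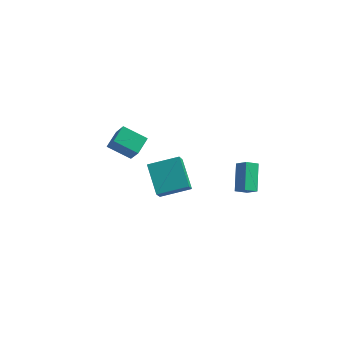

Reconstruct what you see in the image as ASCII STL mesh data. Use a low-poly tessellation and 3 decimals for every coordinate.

solid 
facet normal -0.747 -0.474 0.466
outer loop
vertex 3.772 0.543 0.362
vertex 3.081 0.914 -0.367
vertex 4.082 -1.011 -0.723
endloop
endfacet
facet normal 0.645 -0.347 0.681
outer loop
vertex 4.739 -0.594 -1.133
vertex 3.772 0.543 0.362
vertex 4.082 -1.011 -0.723
endloop
endfacet
facet normal -0.746 -0.474 0.467
outer loop
vertex 4.082 -1.011 -0.723
vertex 3.081 0.914 -0.367
vertex 3.391 -0.64 -1.451
endloop
endfacet
facet normal 0.161 -0.809 -0.565
outer loop
vertex 3.391 -0.64 -1.451
vertex 4.739 -0.594 -1.133
vertex 4.082 -1.011 -0.723
endloop
endfacet
facet normal -0.161 0.809 0.565
outer loop
vertex 3.772 0.543 0.362
vertex 3.738 1.331 -0.777
vertex 3.081 0.914 -0.367
endloop
endfacet
facet normal 0.646 -0.346 0.681
outer loop
vertex 4.429 0.96 -0.049
vertex 3.772 0.543 0.362
vertex 4.739 -0.594 -1.133
endloop
endfacet
facet normal -0.160 0.809 0.565
outer loop
vertex 4.429 0.96 -0.049
vertex 3.738 1.331 -0.777
vertex 3.772 0.543 0.362
endloop
endfacet
facet normal -0.645 0.346 -0.681
outer loop
vertex 3.081 0.914 -0.367
vertex 3.738 1.331 -0.777
vertex 3.391 -0.64 -1.451
endloop
endfacet
facet normal 0.161 -0.810 -0.564
outer loop
vertex 4.048 -0.223 -1.862
vertex 4.739 -0.594 -1.133
vertex 3.391 -0.64 -1.451
endloop
endfacet
facet normal -0.646 0.346 -0.681
outer loop
vertex 3.391 -0.64 -1.451
vertex 3.738 1.331 -0.777
vertex 4.048 -0.223 -1.862
endloop
endfacet
facet normal 0.747 0.474 -0.466
outer loop
vertex 4.048 -0.223 -1.862
vertex 4.429 0.96 -0.049
vertex 4.739 -0.594 -1.133
endloop
endfacet
facet normal 0.746 0.475 -0.467
outer loop
vertex 3.738 1.331 -0.777
vertex 4.429 0.96 -0.049
vertex 4.048 -0.223 -1.862
endloop
endfacet
facet normal -0.368 0.426 -0.826
outer loop
vertex -5.185 1.621 -1.629
vertex -4.908 2.741 -1.175
vertex -3.633 1.534 -2.365
endloop
endfacet
facet normal -0.224 -0.903 -0.366
outer loop
vertex -2.912 0.699 -0.745
vertex -5.185 1.621 -1.629
vertex -3.633 1.534 -2.365
endloop
endfacet
facet normal -0.368 0.426 -0.826
outer loop
vertex -3.633 1.534 -2.365
vertex -4.908 2.741 -1.175
vertex -3.355 2.654 -1.911
endloop
endfacet
facet normal 0.902 -0.051 -0.428
outer loop
vertex -3.355 2.654 -1.911
vertex -2.912 0.699 -0.745
vertex -3.633 1.534 -2.365
endloop
endfacet
facet normal -0.903 0.050 0.427
outer loop
vertex -5.185 1.621 -1.629
vertex -4.187 1.906 0.445
vertex -4.908 2.741 -1.175
endloop
endfacet
facet normal -0.224 -0.903 -0.366
outer loop
vertex -4.465 0.786 -0.009
vertex -5.185 1.621 -1.629
vertex -2.912 0.699 -0.745
endloop
endfacet
facet normal -0.903 0.051 0.427
outer loop
vertex -4.465 0.786 -0.009
vertex -4.187 1.906 0.445
vertex -5.185 1.621 -1.629
endloop
endfacet
facet normal 0.224 0.903 0.366
outer loop
vertex -4.908 2.741 -1.175
vertex -4.187 1.906 0.445
vertex -3.355 2.654 -1.911
endloop
endfacet
facet normal 0.903 -0.050 -0.427
outer loop
vertex -2.635 1.819 -0.291
vertex -2.912 0.699 -0.745
vertex -3.355 2.654 -1.911
endloop
endfacet
facet normal 0.224 0.903 0.366
outer loop
vertex -3.355 2.654 -1.911
vertex -4.187 1.906 0.445
vertex -2.635 1.819 -0.291
endloop
endfacet
facet normal 0.368 -0.426 0.827
outer loop
vertex -2.635 1.819 -0.291
vertex -4.465 0.786 -0.009
vertex -2.912 0.699 -0.745
endloop
endfacet
facet normal 0.368 -0.426 0.826
outer loop
vertex -4.187 1.906 0.445
vertex -4.465 0.786 -0.009
vertex -2.635 1.819 -0.291
endloop
endfacet
facet normal -0.887 -0.392 -0.244
outer loop
vertex -0.515 -3.825 0.511
vertex -1.48 -2.361 1.666
vertex -0.59 -2.823 -0.823
endloop
endfacet
facet normal 0.460 -0.698 -0.550
outer loop
vertex 1.14 -2.059 -0.346
vertex -0.515 -3.825 0.511
vertex -0.59 -2.823 -0.823
endloop
endfacet
facet normal -0.887 -0.392 -0.244
outer loop
vertex -0.59 -2.823 -0.823
vertex -1.48 -2.361 1.666
vertex -1.555 -1.359 0.332
endloop
endfacet
facet normal -0.045 0.600 -0.798
outer loop
vertex -1.555 -1.359 0.332
vertex 1.14 -2.059 -0.346
vertex -0.59 -2.823 -0.823
endloop
endfacet
facet normal 0.045 -0.600 0.798
outer loop
vertex -0.515 -3.825 0.511
vertex 0.25 -1.597 2.143
vertex -1.48 -2.361 1.666
endloop
endfacet
facet normal 0.460 -0.698 -0.550
outer loop
vertex 1.215 -3.061 0.988
vertex -0.515 -3.825 0.511
vertex 1.14 -2.059 -0.346
endloop
endfacet
facet normal 0.045 -0.600 0.798
outer loop
vertex 1.215 -3.061 0.988
vertex 0.25 -1.597 2.143
vertex -0.515 -3.825 0.511
endloop
endfacet
facet normal -0.460 0.698 0.550
outer loop
vertex -1.48 -2.361 1.666
vertex 0.25 -1.597 2.143
vertex -1.555 -1.359 0.332
endloop
endfacet
facet normal -0.045 0.600 -0.798
outer loop
vertex 0.175 -0.595 0.809
vertex 1.14 -2.059 -0.346
vertex -1.555 -1.359 0.332
endloop
endfacet
facet normal -0.460 0.698 0.550
outer loop
vertex -1.555 -1.359 0.332
vertex 0.25 -1.597 2.143
vertex 0.175 -0.595 0.809
endloop
endfacet
facet normal 0.887 0.392 0.244
outer loop
vertex 0.175 -0.595 0.809
vertex 1.215 -3.061 0.988
vertex 1.14 -2.059 -0.346
endloop
endfacet
facet normal 0.887 0.392 0.244
outer loop
vertex 0.25 -1.597 2.143
vertex 1.215 -3.061 0.988
vertex 0.175 -0.595 0.809
endloop
endfacet

endsolid


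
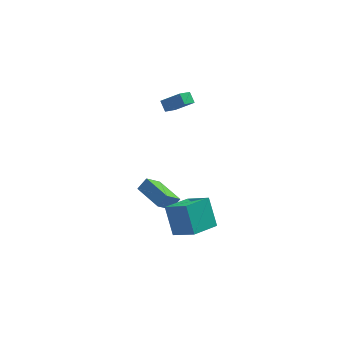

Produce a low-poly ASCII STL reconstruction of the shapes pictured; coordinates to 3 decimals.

solid 
facet normal -0.743 -0.608 0.278
outer loop
vertex 2.229 -2.793 -3.582
vertex 1.848 -1.593 -1.977
vertex 1.053 -1.818 -4.59
endloop
endfacet
facet normal 0.187 -0.588 -0.787
outer loop
vertex 2.532 -0.607 -5.143
vertex 2.229 -2.793 -3.582
vertex 1.053 -1.818 -4.59
endloop
endfacet
facet normal -0.743 -0.608 0.278
outer loop
vertex 1.053 -1.818 -4.59
vertex 1.848 -1.593 -1.977
vertex 0.672 -0.618 -2.985
endloop
endfacet
facet normal -0.642 0.533 -0.551
outer loop
vertex 0.672 -0.618 -2.985
vertex 2.532 -0.607 -5.143
vertex 1.053 -1.818 -4.59
endloop
endfacet
facet normal 0.642 -0.533 0.551
outer loop
vertex 2.229 -2.793 -3.582
vertex 3.327 -0.382 -2.53
vertex 1.848 -1.593 -1.977
endloop
endfacet
facet normal 0.187 -0.588 -0.787
outer loop
vertex 3.708 -1.582 -4.135
vertex 2.229 -2.793 -3.582
vertex 2.532 -0.607 -5.143
endloop
endfacet
facet normal 0.642 -0.533 0.551
outer loop
vertex 3.708 -1.582 -4.135
vertex 3.327 -0.382 -2.53
vertex 2.229 -2.793 -3.582
endloop
endfacet
facet normal -0.187 0.588 0.787
outer loop
vertex 1.848 -1.593 -1.977
vertex 3.327 -0.382 -2.53
vertex 0.672 -0.618 -2.985
endloop
endfacet
facet normal -0.642 0.533 -0.551
outer loop
vertex 2.151 0.593 -3.538
vertex 2.532 -0.607 -5.143
vertex 0.672 -0.618 -2.985
endloop
endfacet
facet normal -0.187 0.588 0.787
outer loop
vertex 0.672 -0.618 -2.985
vertex 3.327 -0.382 -2.53
vertex 2.151 0.593 -3.538
endloop
endfacet
facet normal 0.743 0.608 -0.278
outer loop
vertex 2.151 0.593 -3.538
vertex 3.708 -1.582 -4.135
vertex 2.532 -0.607 -5.143
endloop
endfacet
facet normal 0.743 0.608 -0.278
outer loop
vertex 3.327 -0.382 -2.53
vertex 3.708 -1.582 -4.135
vertex 2.151 0.593 -3.538
endloop
endfacet
facet normal -0.769 0.205 -0.605
outer loop
vertex 0.958 2.401 3.458
vertex 0.725 2.995 3.956
vertex 1.631 3.165 2.861
endloop
endfacet
facet normal 0.287 -0.734 -0.615
outer loop
vertex 2.755 2.865 3.744
vertex 0.958 2.401 3.458
vertex 1.631 3.165 2.861
endloop
endfacet
facet normal -0.769 0.206 -0.605
outer loop
vertex 1.631 3.165 2.861
vertex 0.725 2.995 3.956
vertex 1.398 3.759 3.36
endloop
endfacet
facet normal 0.570 0.648 -0.505
outer loop
vertex 1.398 3.759 3.36
vertex 2.755 2.865 3.744
vertex 1.631 3.165 2.861
endloop
endfacet
facet normal -0.570 -0.648 0.506
outer loop
vertex 0.958 2.401 3.458
vertex 1.849 2.695 4.839
vertex 0.725 2.995 3.956
endloop
endfacet
facet normal 0.287 -0.734 -0.616
outer loop
vertex 2.082 2.101 4.34
vertex 0.958 2.401 3.458
vertex 2.755 2.865 3.744
endloop
endfacet
facet normal -0.570 -0.648 0.505
outer loop
vertex 2.082 2.101 4.34
vertex 1.849 2.695 4.839
vertex 0.958 2.401 3.458
endloop
endfacet
facet normal -0.288 0.734 0.616
outer loop
vertex 0.725 2.995 3.956
vertex 1.849 2.695 4.839
vertex 1.398 3.759 3.36
endloop
endfacet
facet normal 0.570 0.648 -0.506
outer loop
vertex 2.522 3.459 4.242
vertex 2.755 2.865 3.744
vertex 1.398 3.759 3.36
endloop
endfacet
facet normal -0.287 0.734 0.616
outer loop
vertex 1.398 3.759 3.36
vertex 1.849 2.695 4.839
vertex 2.522 3.459 4.242
endloop
endfacet
facet normal 0.769 -0.206 0.605
outer loop
vertex 2.522 3.459 4.242
vertex 2.082 2.101 4.34
vertex 2.755 2.865 3.744
endloop
endfacet
facet normal 0.770 -0.206 0.604
outer loop
vertex 1.849 2.695 4.839
vertex 2.082 2.101 4.34
vertex 2.522 3.459 4.242
endloop
endfacet
facet normal -0.545 0.835 0.072
outer loop
vertex -0.828 1.377 -3.051
vertex -0.253 1.696 -2.394
vertex 0.031 2.03 -4.121
endloop
endfacet
facet normal -0.619 -0.344 -0.706
outer loop
vertex 1.133 0.344 -4.266
vertex -0.828 1.377 -3.051
vertex 0.031 2.03 -4.121
endloop
endfacet
facet normal -0.546 0.835 0.072
outer loop
vertex 0.031 2.03 -4.121
vertex -0.253 1.696 -2.394
vertex 0.606 2.35 -3.464
endloop
endfacet
facet normal 0.565 0.430 -0.704
outer loop
vertex 0.606 2.35 -3.464
vertex 1.133 0.344 -4.266
vertex 0.031 2.03 -4.121
endloop
endfacet
facet normal -0.565 -0.430 0.704
outer loop
vertex -0.828 1.377 -3.051
vertex 0.849 0.01 -2.539
vertex -0.253 1.696 -2.394
endloop
endfacet
facet normal -0.619 -0.343 -0.707
outer loop
vertex 0.274 -0.31 -3.196
vertex -0.828 1.377 -3.051
vertex 1.133 0.344 -4.266
endloop
endfacet
facet normal -0.565 -0.430 0.704
outer loop
vertex 0.274 -0.31 -3.196
vertex 0.849 0.01 -2.539
vertex -0.828 1.377 -3.051
endloop
endfacet
facet normal 0.619 0.344 0.707
outer loop
vertex -0.253 1.696 -2.394
vertex 0.849 0.01 -2.539
vertex 0.606 2.35 -3.464
endloop
endfacet
facet normal 0.566 0.430 -0.704
outer loop
vertex 1.708 0.663 -3.609
vertex 1.133 0.344 -4.266
vertex 0.606 2.35 -3.464
endloop
endfacet
facet normal 0.619 0.344 0.706
outer loop
vertex 0.606 2.35 -3.464
vertex 0.849 0.01 -2.539
vertex 1.708 0.663 -3.609
endloop
endfacet
facet normal 0.546 -0.835 -0.072
outer loop
vertex 1.708 0.663 -3.609
vertex 0.274 -0.31 -3.196
vertex 1.133 0.344 -4.266
endloop
endfacet
facet normal 0.546 -0.835 -0.071
outer loop
vertex 0.849 0.01 -2.539
vertex 0.274 -0.31 -3.196
vertex 1.708 0.663 -3.609
endloop
endfacet

endsolid
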